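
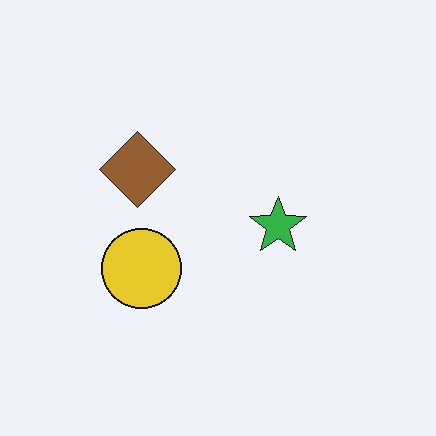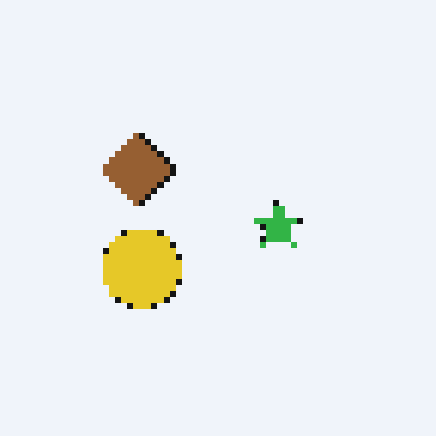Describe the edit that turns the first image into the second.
It was moderately pixelated.

Shapes are reduced to large square blocks; fine edges and outlines are lost — a downscale-then-upscale (mosaic) effect.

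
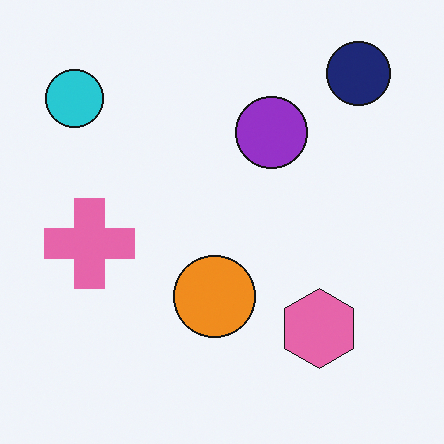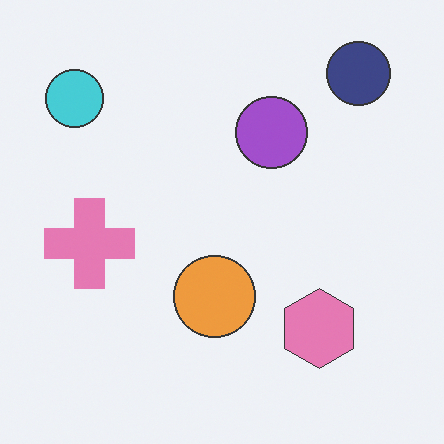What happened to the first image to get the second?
This is the original image given slightly reduced contrast.

Tones are pushed toward mid-grey across the whole image — a global contrast change.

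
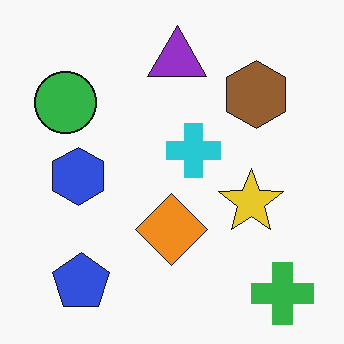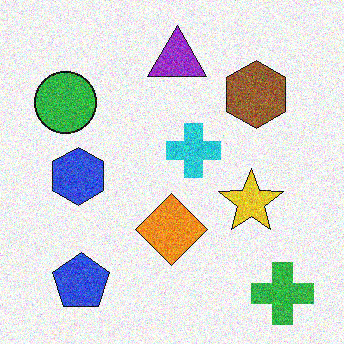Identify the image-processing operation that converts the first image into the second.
This is the original image degraded with visible gaussian noise.

Random speckle covers the whole image, including the flat background.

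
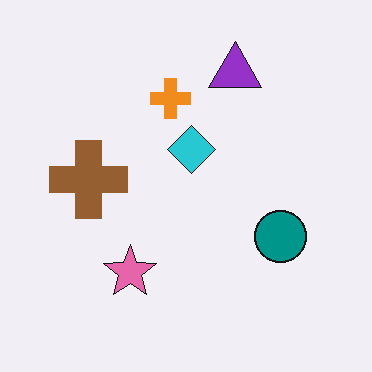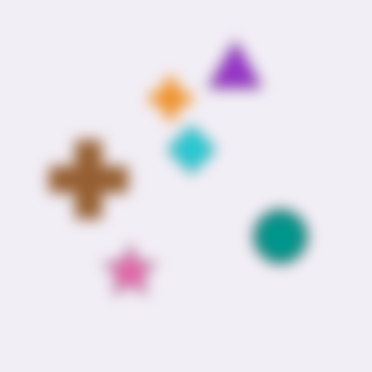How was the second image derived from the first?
The transformation is: strongly gaussian-blurred.

Shape edges and outlines are uniformly softened across the whole image.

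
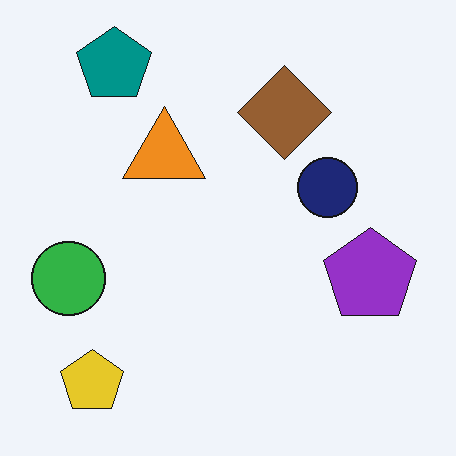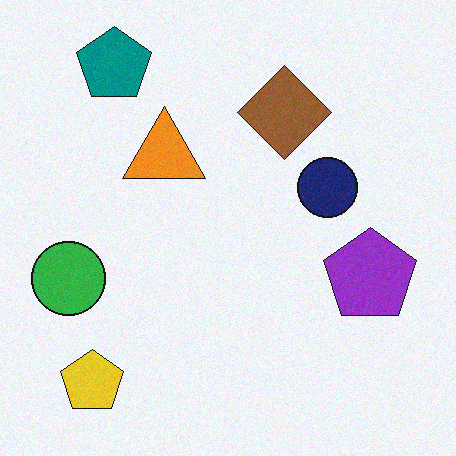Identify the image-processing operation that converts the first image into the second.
This is the original image degraded with a light layer of grain.

Random speckle covers the whole image, including the flat background.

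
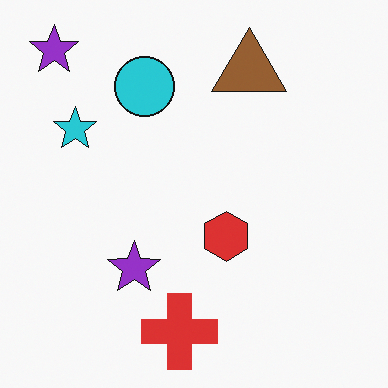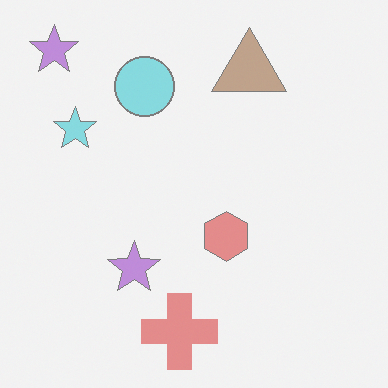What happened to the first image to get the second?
The second image is the first given much lower contrast.

Tones are pushed toward mid-grey across the whole image — a global contrast change.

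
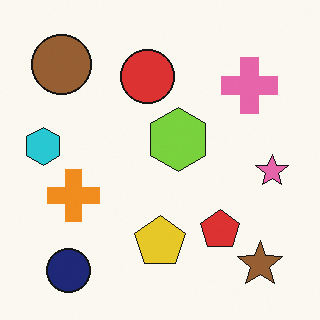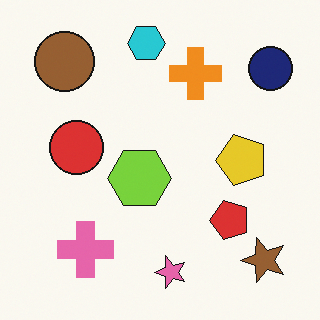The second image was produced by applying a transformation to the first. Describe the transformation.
It was transposed (reflected across the top-left ↔ bottom-right diagonal).

Shapes have swapped their row and column positions — what was in the top-right is now in the bottom-left — a diagonal reflection.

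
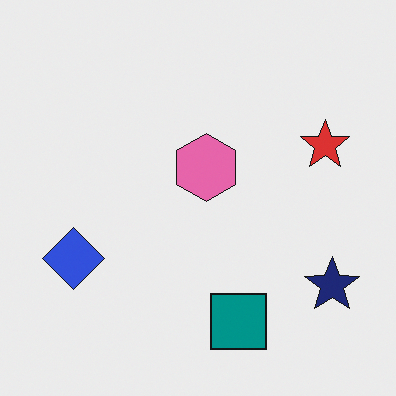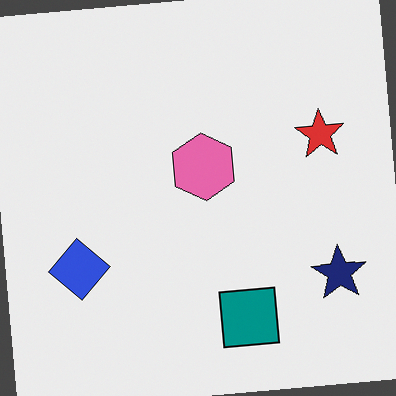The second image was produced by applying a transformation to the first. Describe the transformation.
The transformation is: rotated counter-clockwise by a small amount.

Every shape is tilted by the same angle and the image corners show triangular fill wedges — a whole-image rotation by a non-right angle.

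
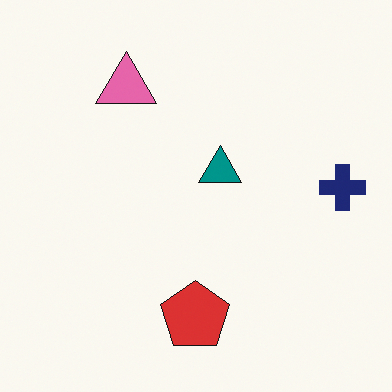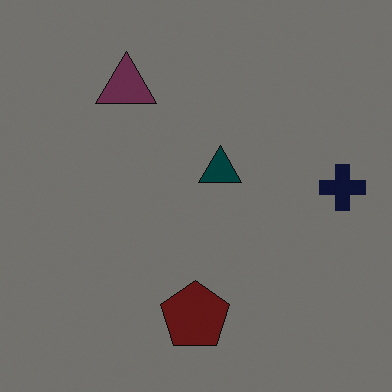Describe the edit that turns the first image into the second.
Substantially darkened.

Every pixel — background and shapes alike — is uniformly darkened.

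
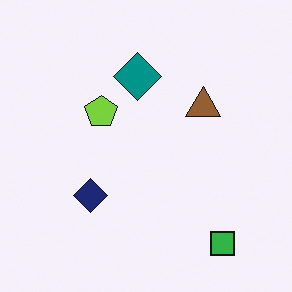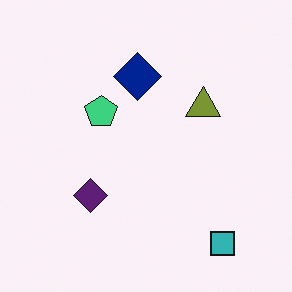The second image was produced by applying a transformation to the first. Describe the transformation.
The image was hue-shifted by a small amount.

Every shape's color has rotated by the same amount around the hue wheel — a uniform hue shift.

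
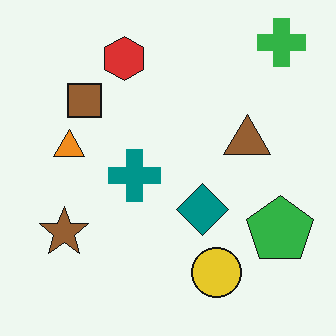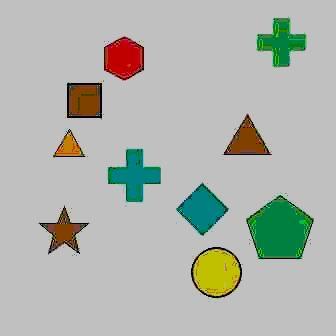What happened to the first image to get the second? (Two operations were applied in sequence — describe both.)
The second image is the first heavily JPEG-compressed with obvious blocking artifacts, then aggressively posterized.

Blocky 8×8 compression artifacts appear around shape edges and the flat background shows ringing — characteristic JPEG degradation. Each flat color has snapped to a coarser quantized level — most visibly, the near-white background has dropped to a flat grey.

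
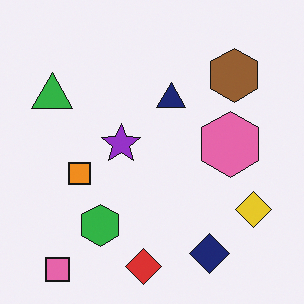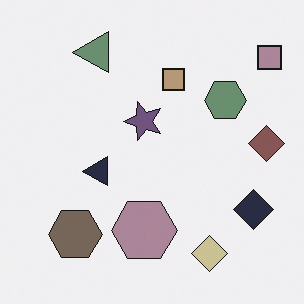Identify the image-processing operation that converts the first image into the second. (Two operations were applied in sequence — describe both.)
The transformation is: made much more muted (saturation change), then transposed (reflected across the top-left ↔ bottom-right diagonal).

All colors are more muted and greyish — a global saturation change. Shapes have swapped their row and column positions — what was in the top-right is now in the bottom-left — a diagonal reflection.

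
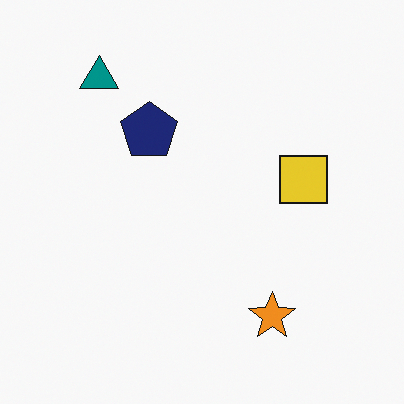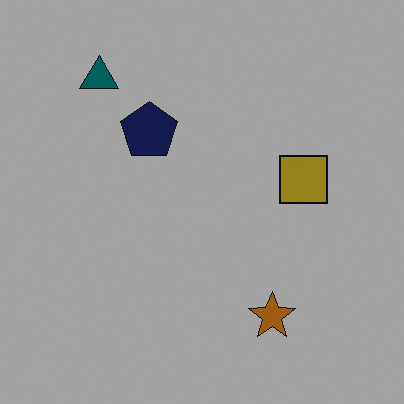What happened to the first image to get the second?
Darkened a lot.

Every pixel — background and shapes alike — is uniformly darkened.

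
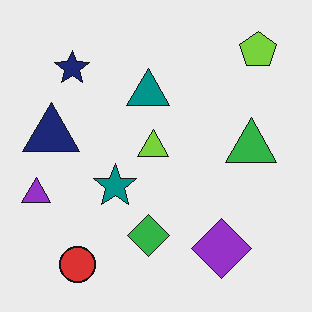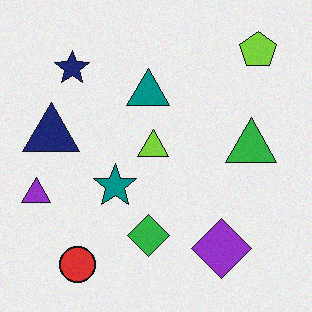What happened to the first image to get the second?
This is the original image degraded with light additive noise.

Random speckle covers the whole image, including the flat background.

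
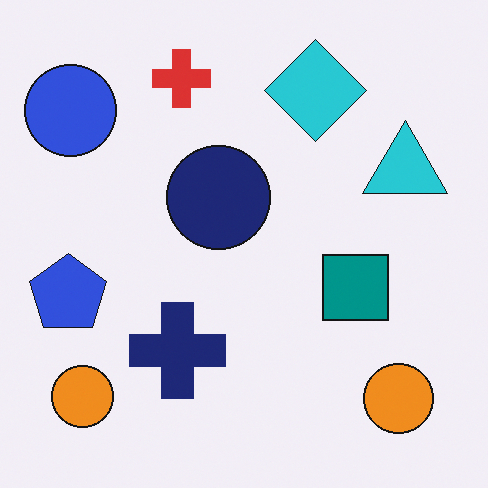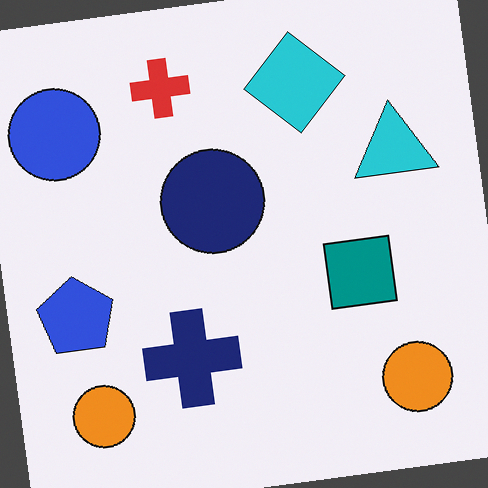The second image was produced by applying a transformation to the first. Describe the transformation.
It was rotated counter-clockwise by a small amount.

Every shape is tilted by the same angle and the image corners show triangular fill wedges — a whole-image rotation by a non-right angle.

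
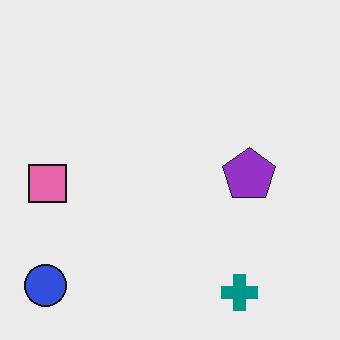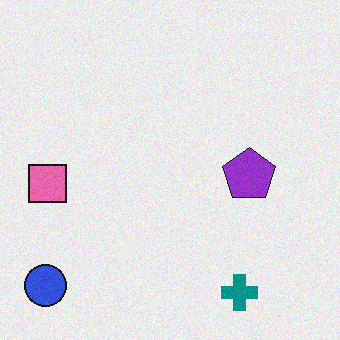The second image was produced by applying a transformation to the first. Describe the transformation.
It was degraded with subtle gaussian noise.

Random speckle covers the whole image, including the flat background.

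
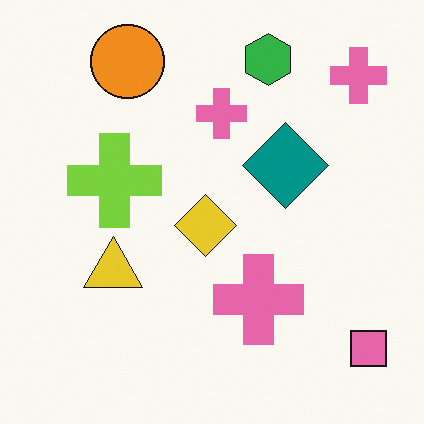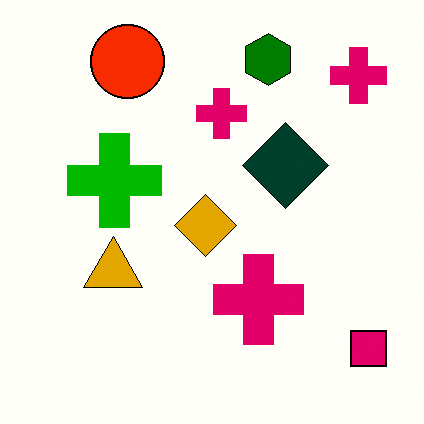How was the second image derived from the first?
The transformation is: given much higher contrast.

Tones are pushed away from mid-grey across the whole image — a global contrast change.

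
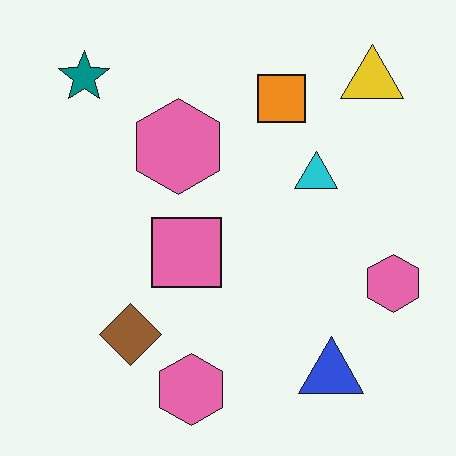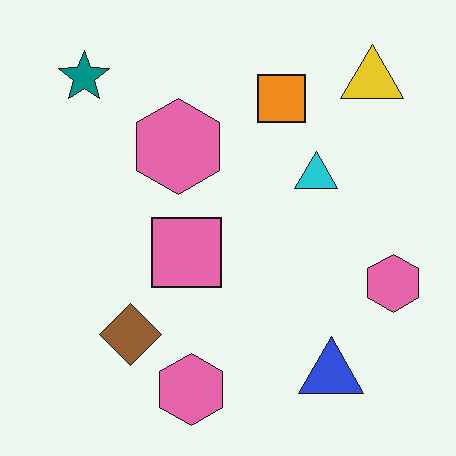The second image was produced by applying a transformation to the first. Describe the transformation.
The transformation is: JPEG-compressed with visible artifacts.

Blocky 8×8 compression artifacts appear around shape edges and the flat background shows ringing — characteristic JPEG degradation.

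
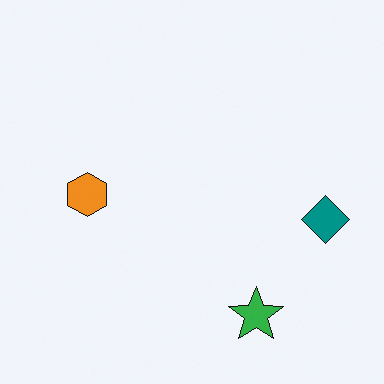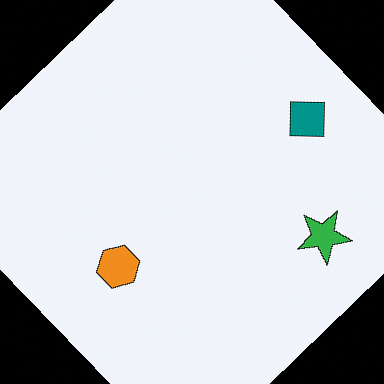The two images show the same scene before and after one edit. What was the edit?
The image was rotated counter-clockwise by a large amount — several tens of degrees.

Every shape is tilted by the same angle and the image corners show triangular fill wedges — a whole-image rotation by a non-right angle.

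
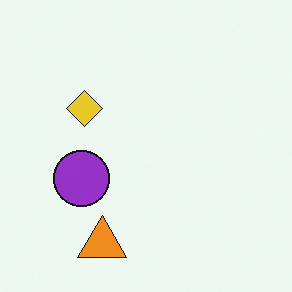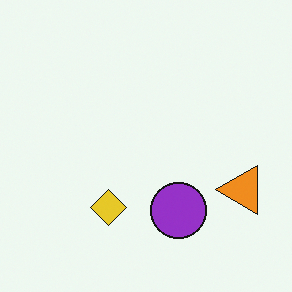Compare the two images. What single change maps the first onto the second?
The image was rotated 90° counter-clockwise.

The orange triangle sits in the bottom of the first image and the right of the second — consistent with a whole-image 90° counter-clockwise rotation.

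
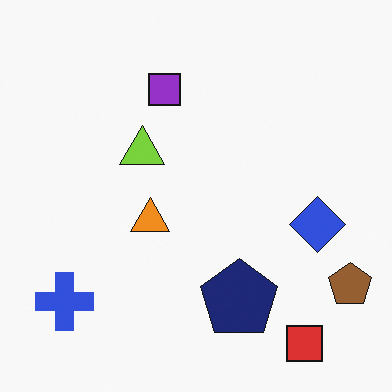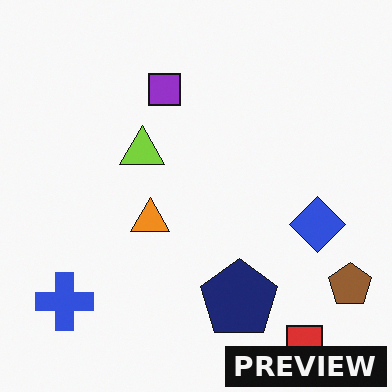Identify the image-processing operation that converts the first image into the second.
The second image is the first watermarked with the text "PREVIEW" in the lower-right corner.

A dark label reading "PREVIEW" appears in the lower-right corner.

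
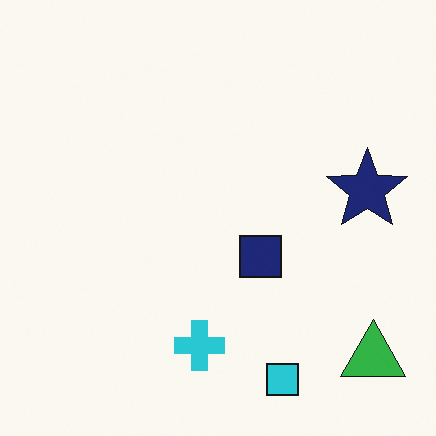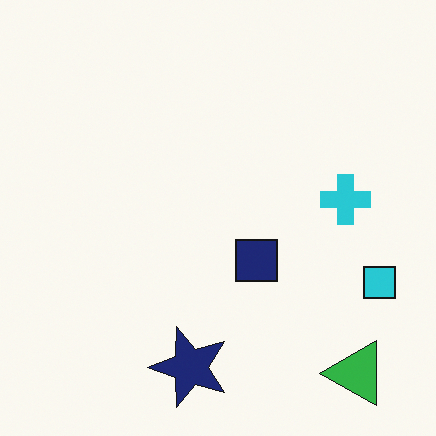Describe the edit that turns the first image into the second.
It was transposed (reflected across the top-left ↔ bottom-right diagonal).

Shapes have swapped their row and column positions — what was in the top-right is now in the bottom-left — a diagonal reflection.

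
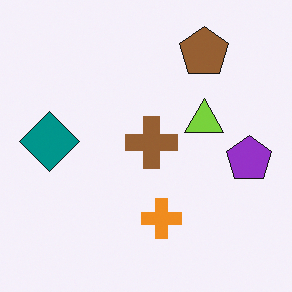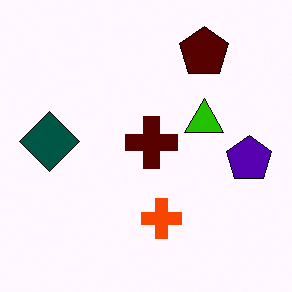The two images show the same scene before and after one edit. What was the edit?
The second image is the first boosted in contrast.

Tones are pushed away from mid-grey across the whole image — a global contrast change.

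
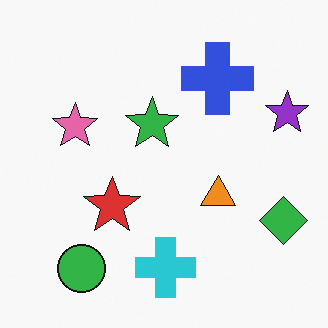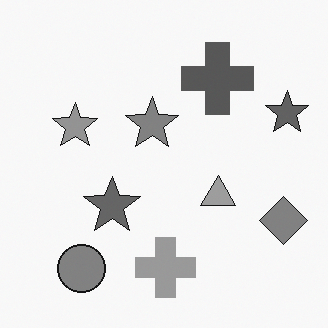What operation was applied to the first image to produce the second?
The second image is the first converted to grayscale.

All color is removed — every shape is now a shade of grey.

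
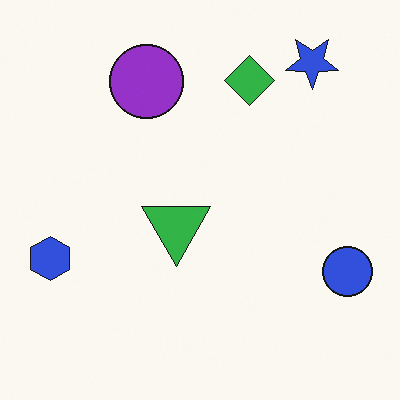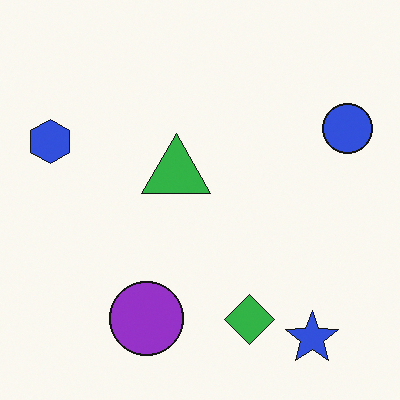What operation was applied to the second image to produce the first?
The transformation is: flipped vertically (top ↔ bottom).

The blue star is in the bottom-right of the second image and the top-right of the first — shapes on opposite sides of the horizontal midline have swapped in a mirror flip.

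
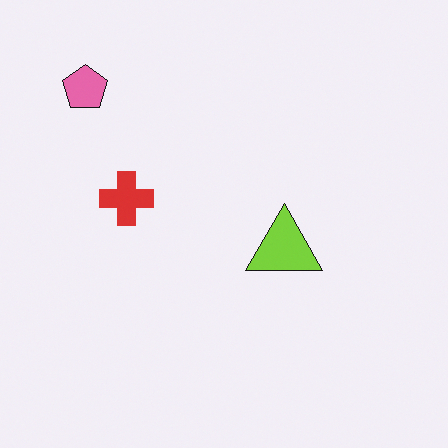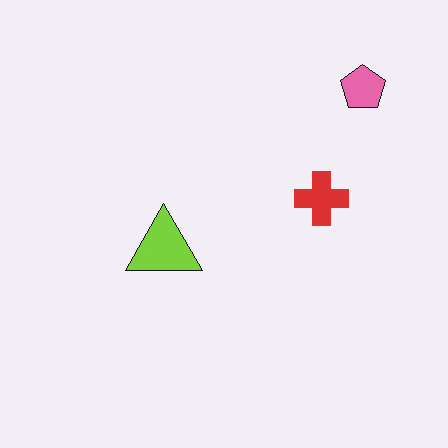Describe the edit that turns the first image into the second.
Flipped horizontally (left ↔ right).

The pink pentagon is in the top-left of the first image and the top-right of the second — shapes on opposite sides of the vertical midline have swapped in a mirror flip.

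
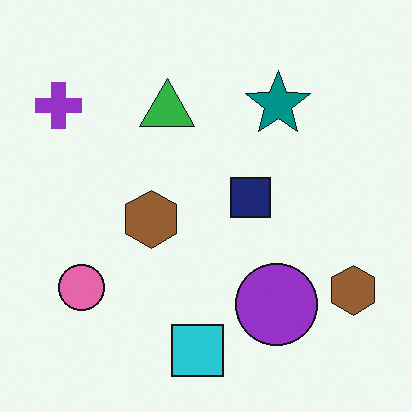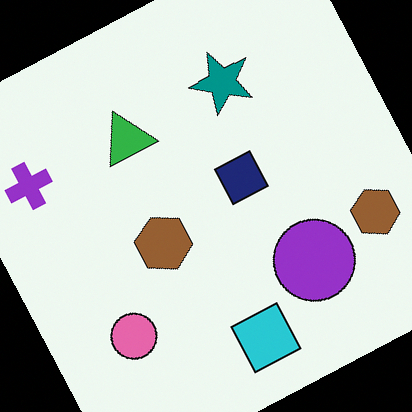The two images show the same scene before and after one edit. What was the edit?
The second image is the first rotated counter-clockwise by a moderate amount.

Every shape is tilted by the same angle and the image corners show triangular fill wedges — a whole-image rotation by a non-right angle.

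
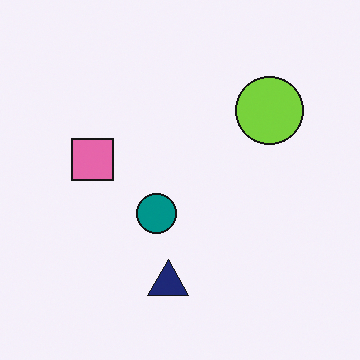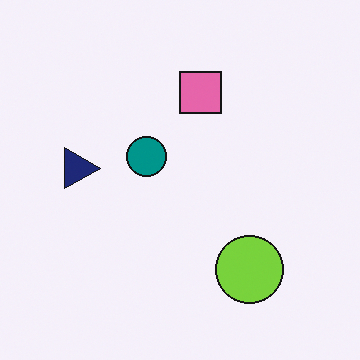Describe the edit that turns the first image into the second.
Rotated 90° clockwise.

The lime circle sits in the top-right of the first image and the bottom-right of the second — consistent with a whole-image 90° clockwise rotation.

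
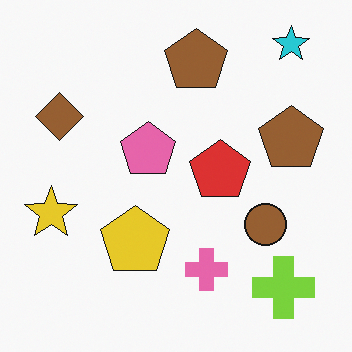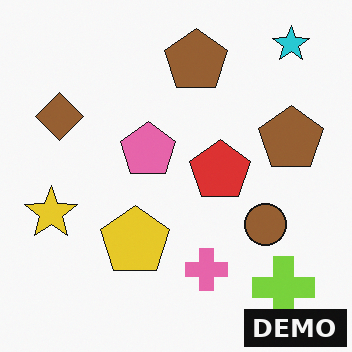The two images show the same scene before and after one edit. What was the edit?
The transformation is: watermarked with the text "DEMO" in the lower-right corner.

A dark label reading "DEMO" appears in the lower-right corner.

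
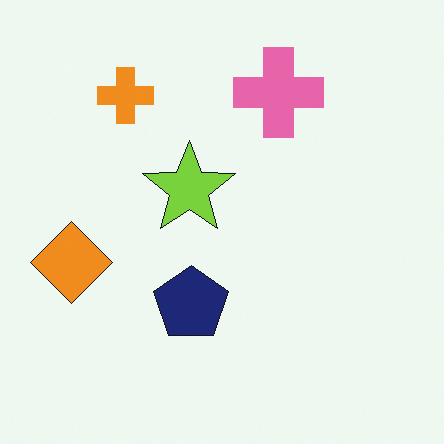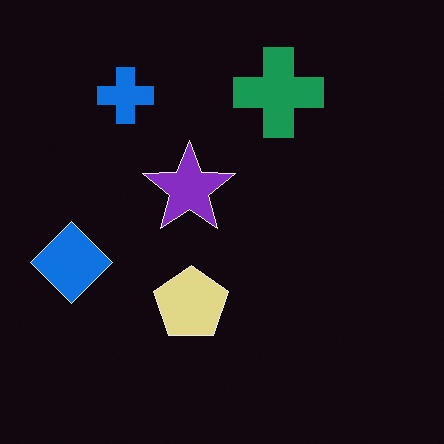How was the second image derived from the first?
The image was color-inverted (negative).

The light background has become dark and every shape's color is its complement — a photographic negative.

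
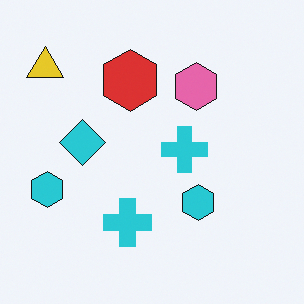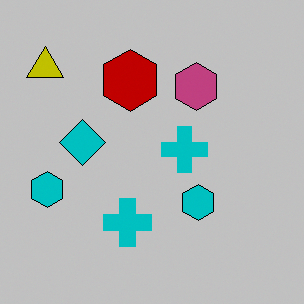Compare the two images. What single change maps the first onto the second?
The transformation is: heavily posterized to just a handful of flat colors.

Each flat color has snapped to a coarser quantized level — most visibly, the near-white background has dropped to a flat grey.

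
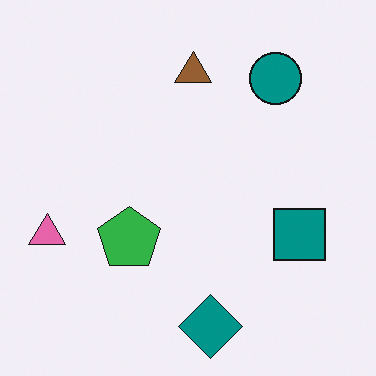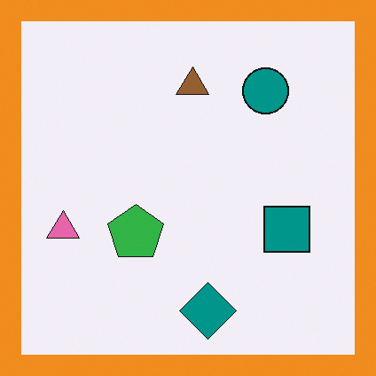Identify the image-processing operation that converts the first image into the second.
The second image is the first framed with a orange border.

A solid orange frame runs around the edge of the second image, with the content slightly shrunk inside it.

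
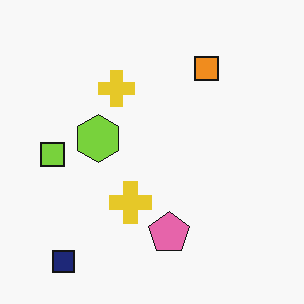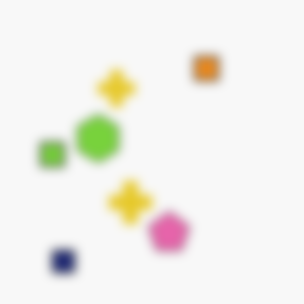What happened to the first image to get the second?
The image was strongly gaussian-blurred.

Shape edges and outlines are uniformly softened across the whole image.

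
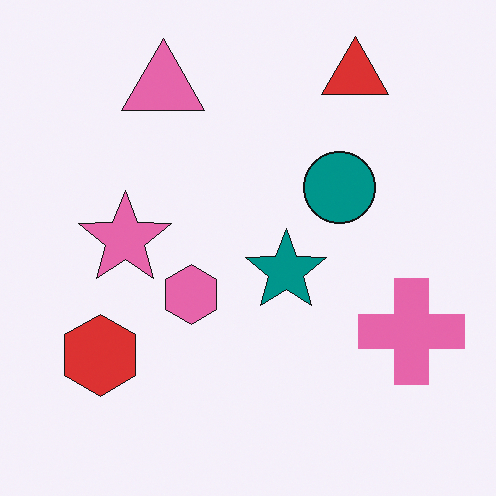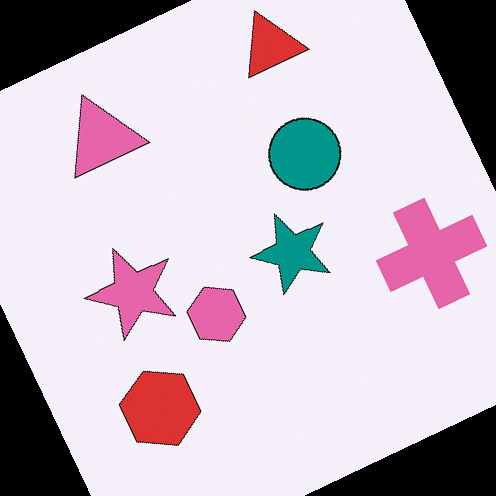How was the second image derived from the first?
Rotated counter-clockwise by a moderate amount.

Every shape is tilted by the same angle and the image corners show triangular fill wedges — a whole-image rotation by a non-right angle.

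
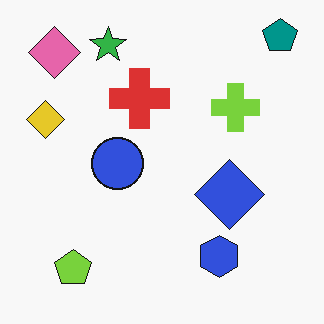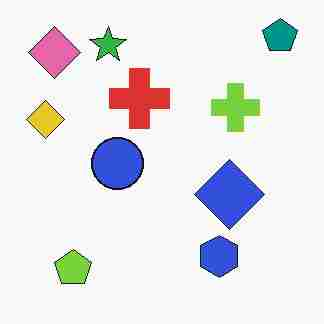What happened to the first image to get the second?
It was degraded with heavy JPEG compression.

Blocky 8×8 compression artifacts appear around shape edges and the flat background shows ringing — characteristic JPEG degradation.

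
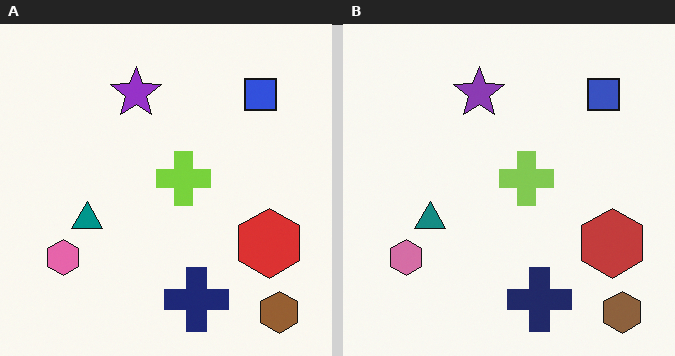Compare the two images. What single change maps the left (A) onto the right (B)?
Slightly desaturated.

All colors are more muted and greyish — a global saturation change.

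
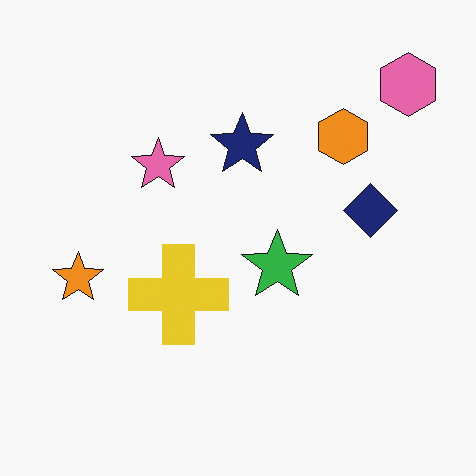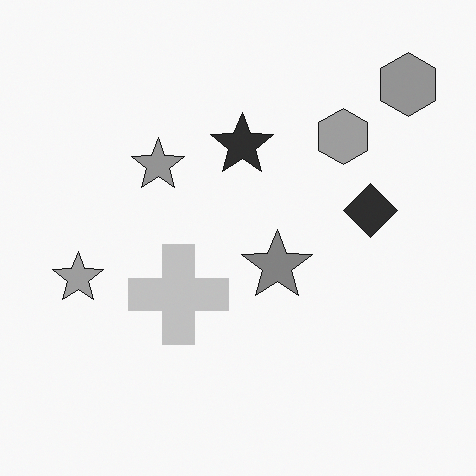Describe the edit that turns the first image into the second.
The image was converted to grayscale.

All color is removed — every shape is now a shade of grey.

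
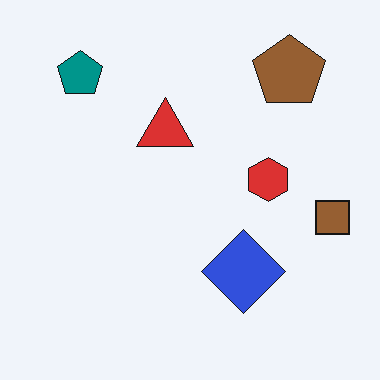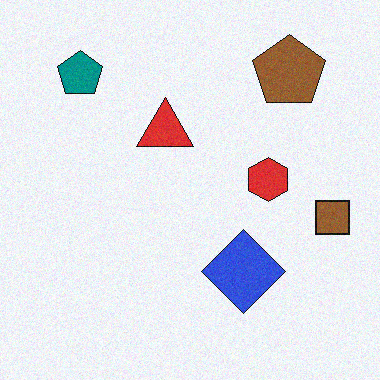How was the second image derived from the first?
The second image is the first degraded with subtle gaussian noise.

Random speckle covers the whole image, including the flat background.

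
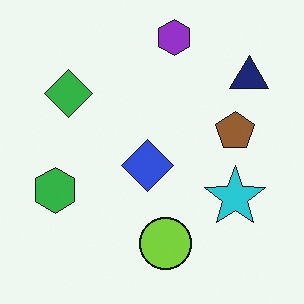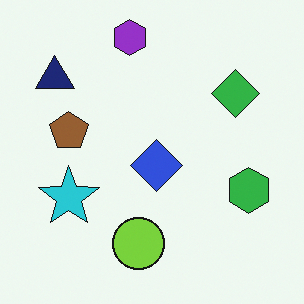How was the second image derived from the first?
The image was flipped horizontally (left ↔ right).

The green hexagon is in the left of the first image and the right of the second — shapes on opposite sides of the vertical midline have swapped in a mirror flip.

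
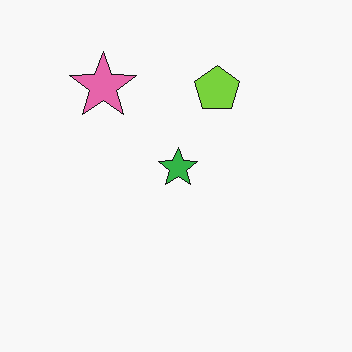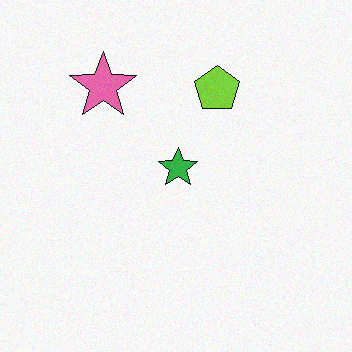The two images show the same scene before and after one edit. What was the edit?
Degraded with light additive noise.

Random speckle covers the whole image, including the flat background.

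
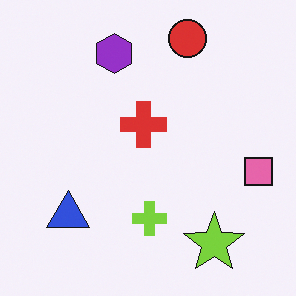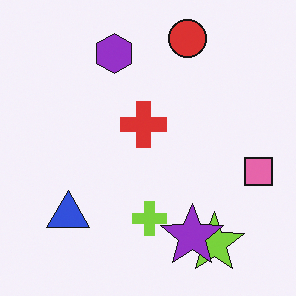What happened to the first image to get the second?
It was overlaid with an additional purple star.

A purple star appears in the second image that is absent from the first.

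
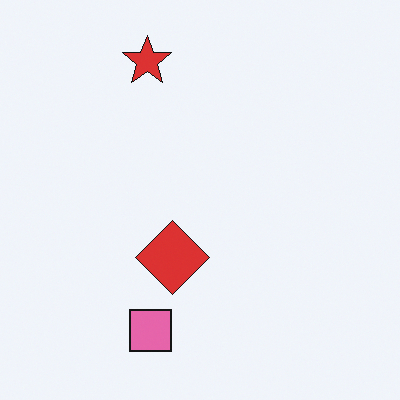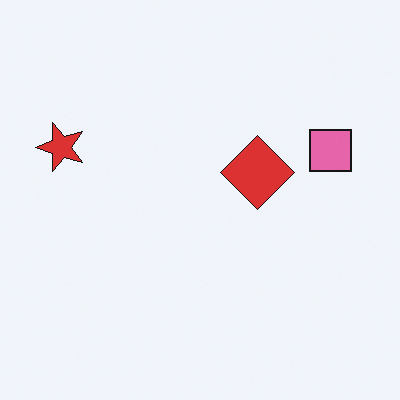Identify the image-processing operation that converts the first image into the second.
It was transposed (reflected across the top-left ↔ bottom-right diagonal).

Shapes have swapped their row and column positions — what was in the top-right is now in the bottom-left — a diagonal reflection.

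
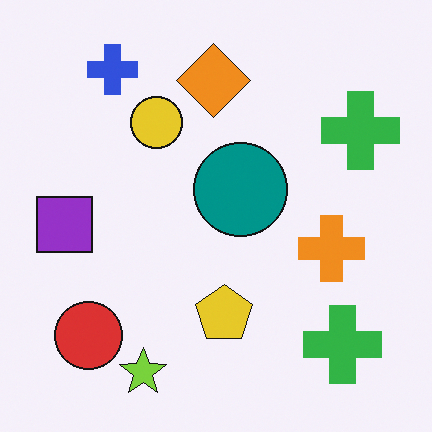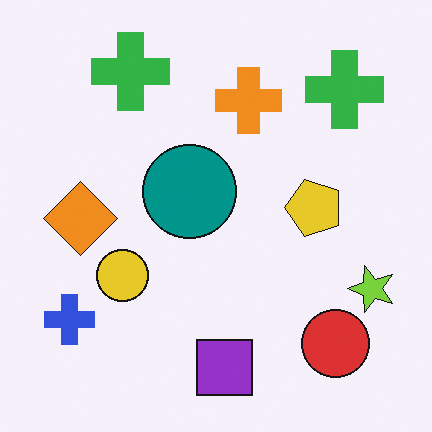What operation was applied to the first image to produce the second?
It was rotated 90° counter-clockwise.

The blue cross sits in the top-left of the first image and the bottom-left of the second — consistent with a whole-image 90° counter-clockwise rotation.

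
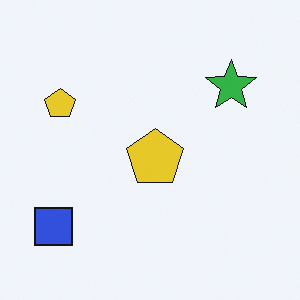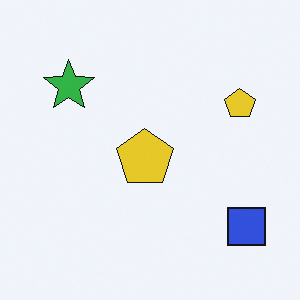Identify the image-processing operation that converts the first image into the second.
This is the original image flipped horizontally (left ↔ right).

The blue square is in the bottom-left of the first image and the bottom-right of the second — shapes on opposite sides of the vertical midline have swapped in a mirror flip.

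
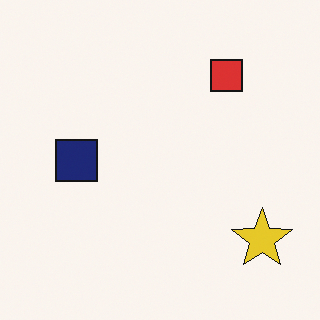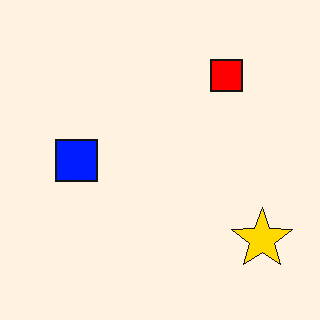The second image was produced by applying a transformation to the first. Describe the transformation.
It was heavily oversaturated.

All colors are more vivid — a global saturation change.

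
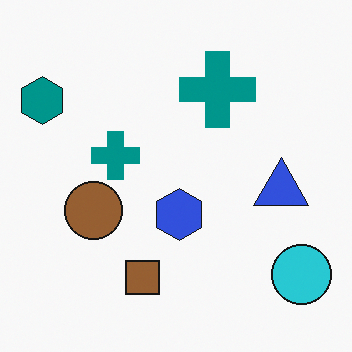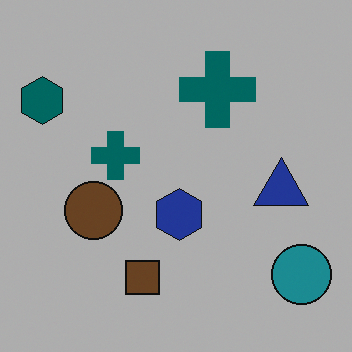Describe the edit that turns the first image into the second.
It was substantially darkened.

Every pixel — background and shapes alike — is uniformly darkened.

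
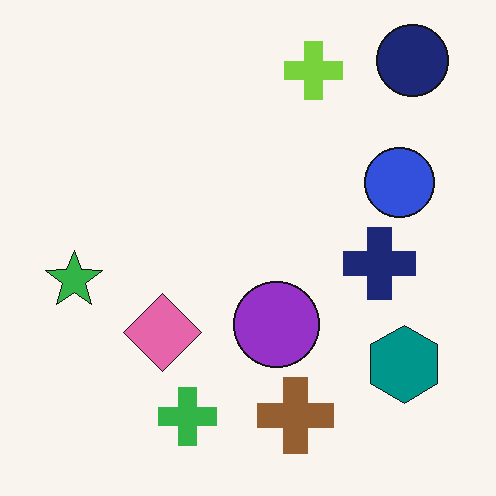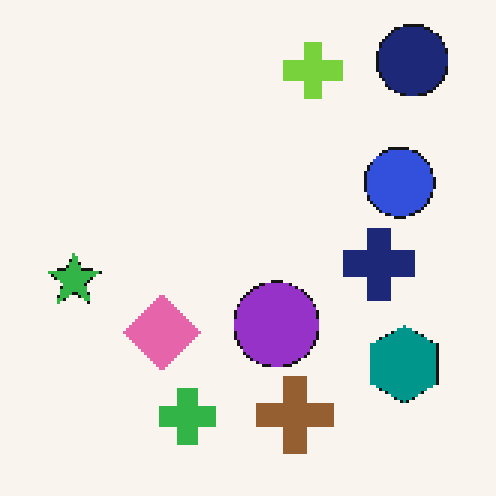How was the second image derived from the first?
This is the original image mildly pixelated.

Shapes are reduced to large square blocks; fine edges and outlines are lost — a downscale-then-upscale (mosaic) effect.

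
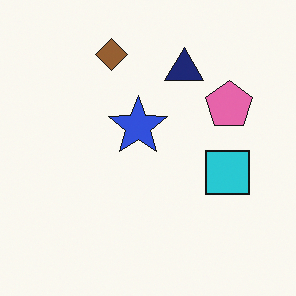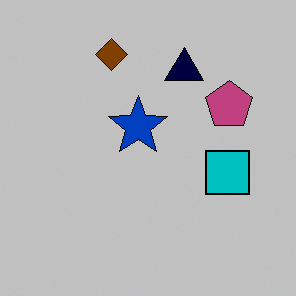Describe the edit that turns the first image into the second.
The transformation is: aggressively posterized.

Each flat color has snapped to a coarser quantized level — most visibly, the near-white background has dropped to a flat grey.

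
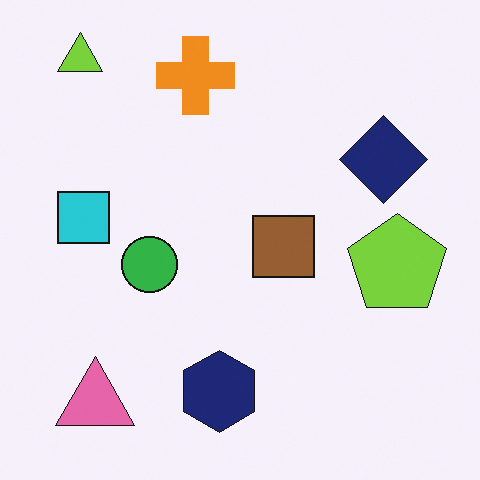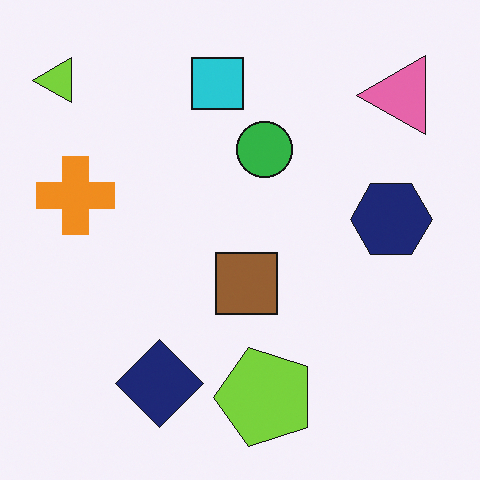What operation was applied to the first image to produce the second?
The transformation is: transposed (reflected across the top-left ↔ bottom-right diagonal).

Shapes have swapped their row and column positions — what was in the top-right is now in the bottom-left — a diagonal reflection.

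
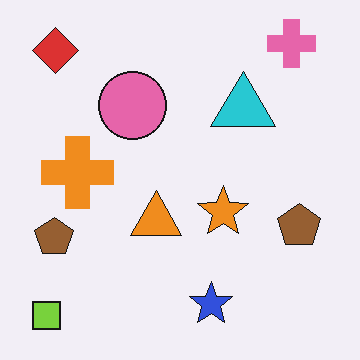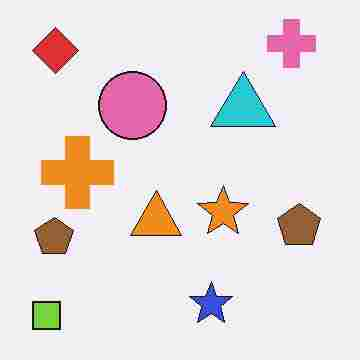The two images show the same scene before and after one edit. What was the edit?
It was degraded with heavy JPEG compression.

Blocky 8×8 compression artifacts appear around shape edges and the flat background shows ringing — characteristic JPEG degradation.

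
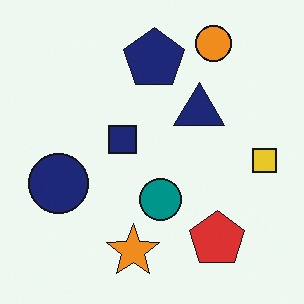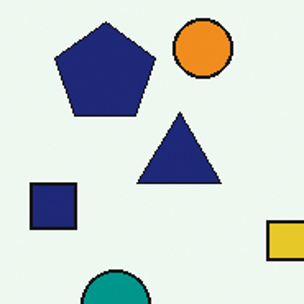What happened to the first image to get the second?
Cropped tightly and scaled back up.

The visible shapes are larger and the field of view is narrower; shapes near the original edges may be partly or wholly outside the frame — a crop-and-rescale.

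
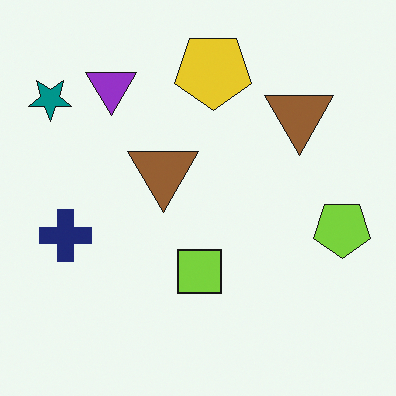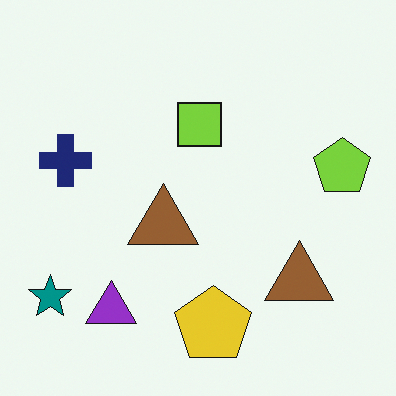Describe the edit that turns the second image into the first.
It was flipped vertically (top ↔ bottom).

The yellow pentagon is in the bottom of the second image and the top of the first — shapes on opposite sides of the horizontal midline have swapped in a mirror flip.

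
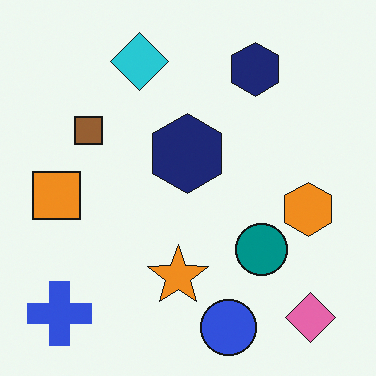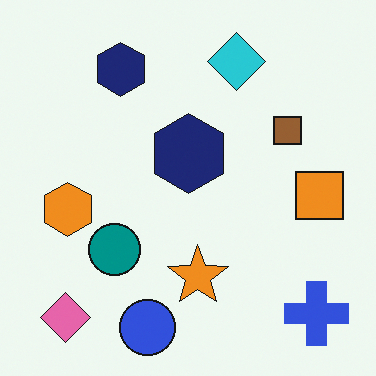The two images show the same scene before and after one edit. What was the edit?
Flipped horizontally (left ↔ right).

The orange square is in the left of the first image and the right of the second — shapes on opposite sides of the vertical midline have swapped in a mirror flip.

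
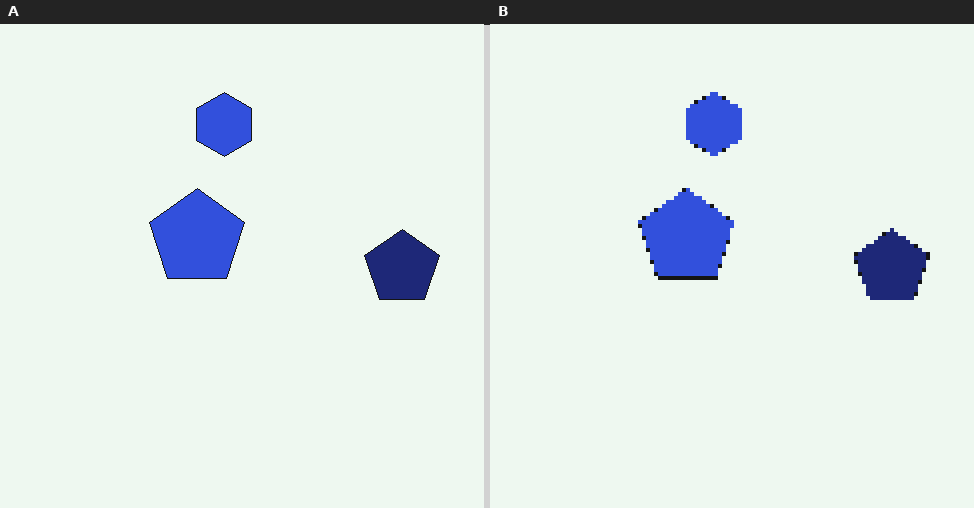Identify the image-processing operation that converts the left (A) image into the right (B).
The image was lightly pixelated (a mild mosaic effect).

Shapes are reduced to large square blocks; fine edges and outlines are lost — a downscale-then-upscale (mosaic) effect.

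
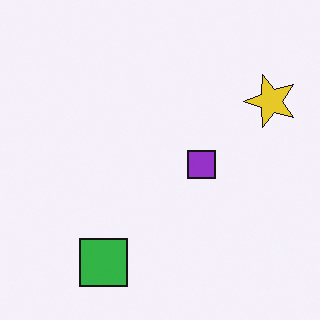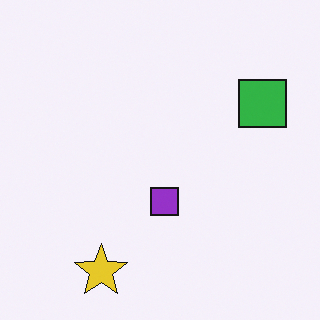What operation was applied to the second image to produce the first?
Transposed (reflected across the top-left ↔ bottom-right diagonal).

Shapes have swapped their row and column positions — what was in the top-right is now in the bottom-left — a diagonal reflection.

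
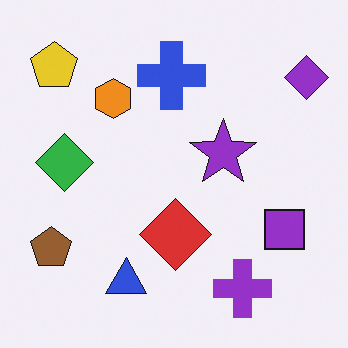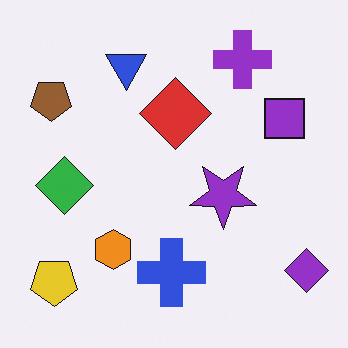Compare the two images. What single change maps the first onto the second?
The transformation is: flipped vertically (top ↔ bottom).

The purple cross is in the bottom-right of the first image and the top-right of the second — shapes on opposite sides of the horizontal midline have swapped in a mirror flip.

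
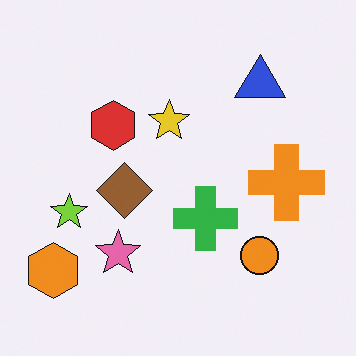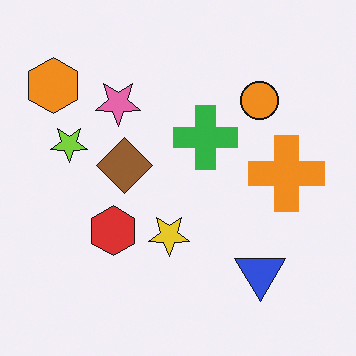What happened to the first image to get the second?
The transformation is: flipped vertically (top ↔ bottom).

The blue triangle is in the top-right of the first image and the bottom-right of the second — shapes on opposite sides of the horizontal midline have swapped in a mirror flip.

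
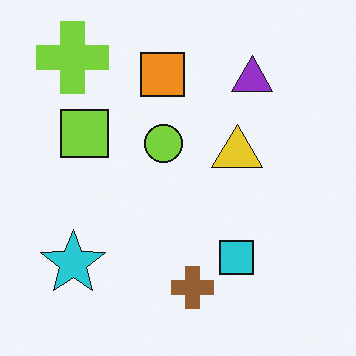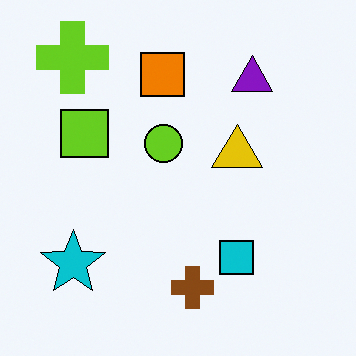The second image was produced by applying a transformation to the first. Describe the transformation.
The image was given slightly increased contrast.

Tones are pushed away from mid-grey across the whole image — a global contrast change.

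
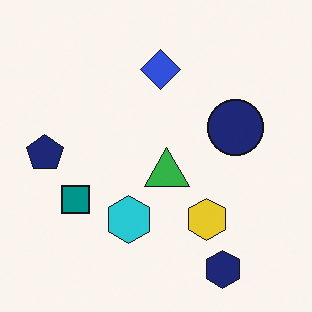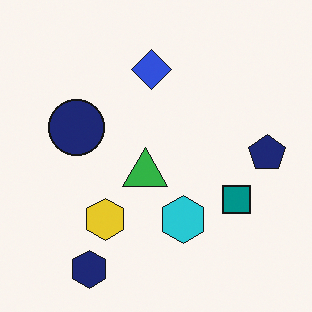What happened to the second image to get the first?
This is the original image flipped horizontally (left ↔ right).

The navy pentagon is in the right of the second image and the left of the first — shapes on opposite sides of the vertical midline have swapped in a mirror flip.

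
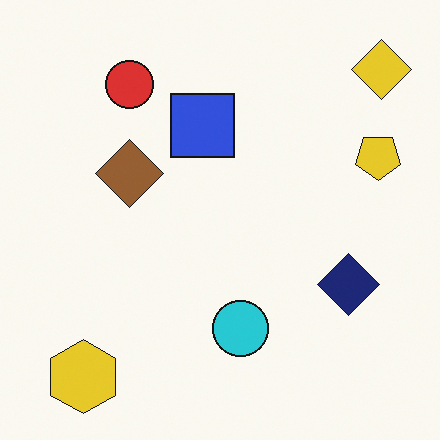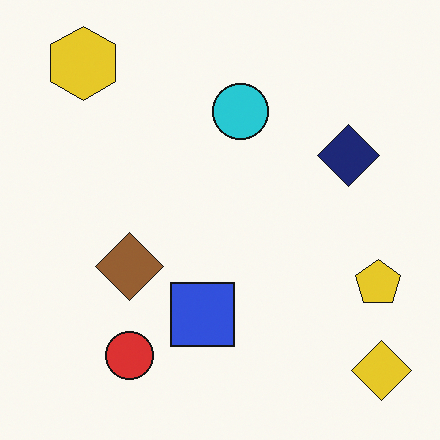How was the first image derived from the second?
Flipped vertically (top ↔ bottom).

The yellow hexagon is in the top-left of the second image and the bottom-left of the first — shapes on opposite sides of the horizontal midline have swapped in a mirror flip.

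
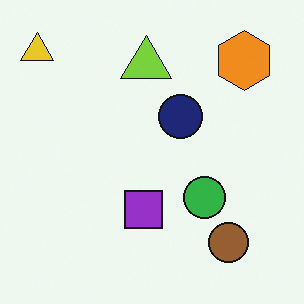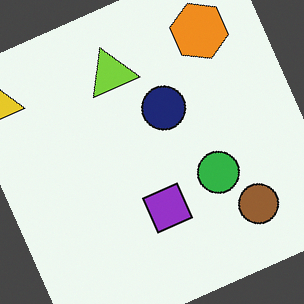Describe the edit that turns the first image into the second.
Rotated counter-clockwise by a moderate amount.

Every shape is tilted by the same angle and the image corners show triangular fill wedges — a whole-image rotation by a non-right angle.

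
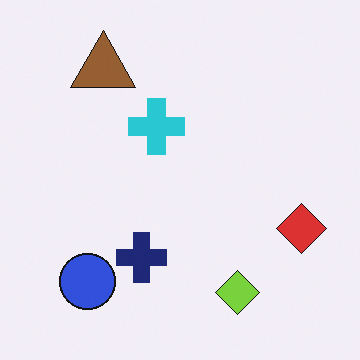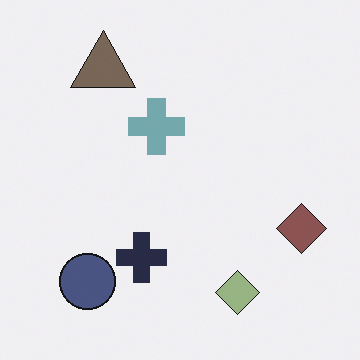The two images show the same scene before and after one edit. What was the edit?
The second image is the first heavily desaturated.

All colors are more muted and greyish — a global saturation change.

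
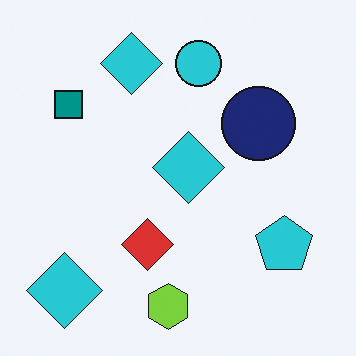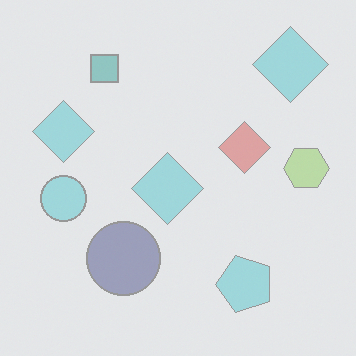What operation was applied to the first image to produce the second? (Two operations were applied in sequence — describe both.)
The transformation is: washed out (contrast reduced), then transposed (reflected across the top-left ↔ bottom-right diagonal).

Tones are pushed toward mid-grey across the whole image — a global contrast change. Shapes have swapped their row and column positions — what was in the top-right is now in the bottom-left — a diagonal reflection.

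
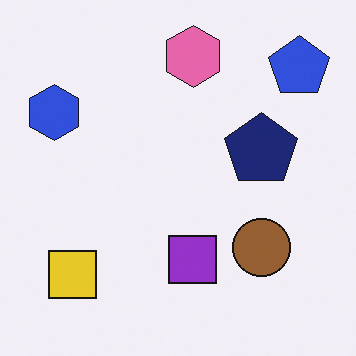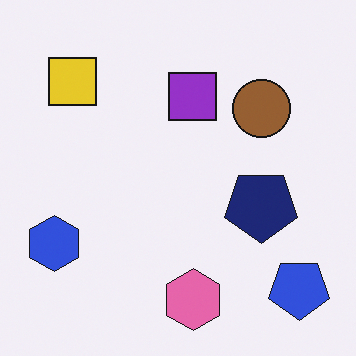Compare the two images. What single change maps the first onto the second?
The second image is the first flipped vertically (top ↔ bottom).

The pink hexagon is in the top of the first image and the bottom of the second — shapes on opposite sides of the horizontal midline have swapped in a mirror flip.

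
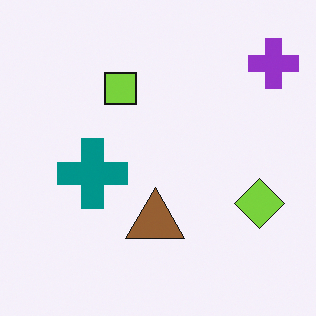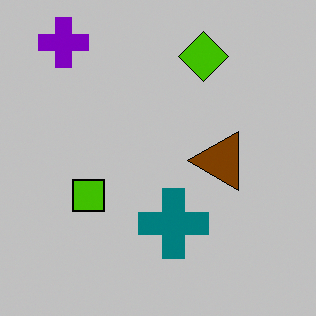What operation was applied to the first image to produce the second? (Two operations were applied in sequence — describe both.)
It was rotated 90° counter-clockwise, then heavily posterized to just a handful of flat colors.

The purple cross sits in the top-right of the first image and the top-left of the second — consistent with a whole-image 90° counter-clockwise rotation. Each flat color has snapped to a coarser quantized level — most visibly, the near-white background has dropped to a flat grey.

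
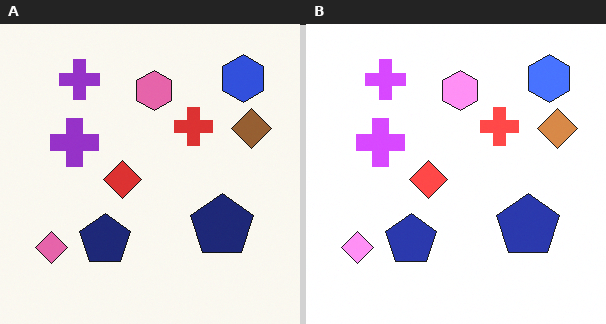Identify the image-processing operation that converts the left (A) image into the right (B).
The image was substantially brightened.

Every pixel — background and shapes alike — is uniformly brightened.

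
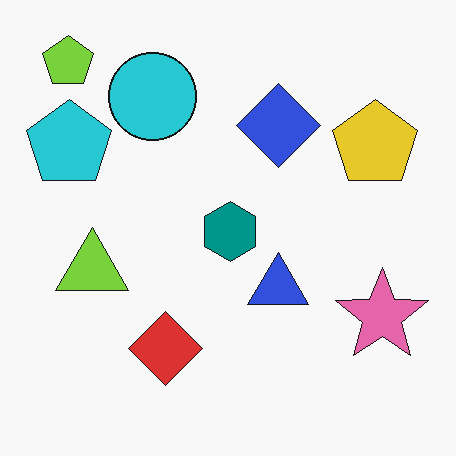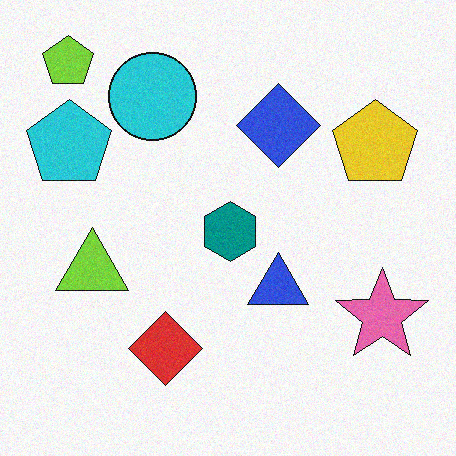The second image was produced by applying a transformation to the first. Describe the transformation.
The second image is the first degraded with light additive noise.

Random speckle covers the whole image, including the flat background.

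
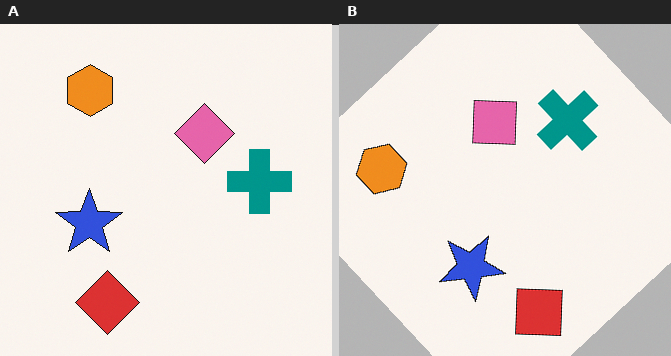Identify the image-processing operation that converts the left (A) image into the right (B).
This is the original image rotated counter-clockwise by a large amount — several tens of degrees.

Every shape is tilted by the same angle and the image corners show triangular fill wedges — a whole-image rotation by a non-right angle.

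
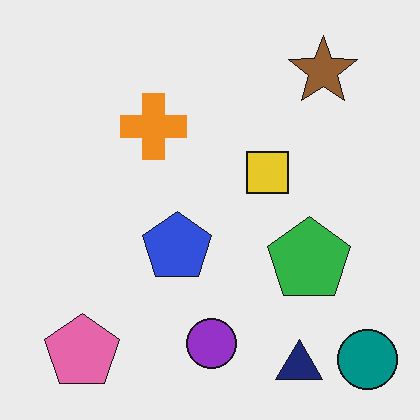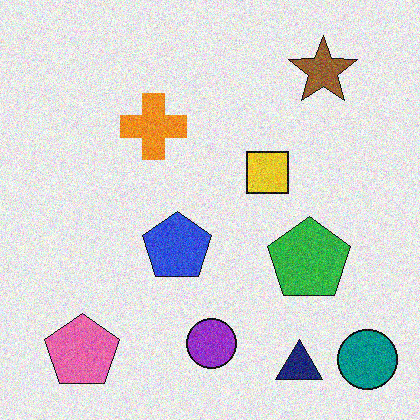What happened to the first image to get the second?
Degraded with visible gaussian noise.

Random speckle covers the whole image, including the flat background.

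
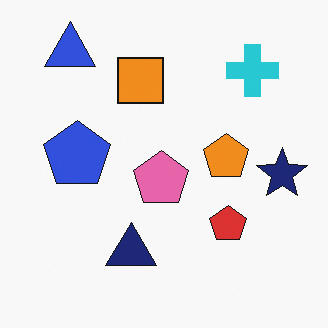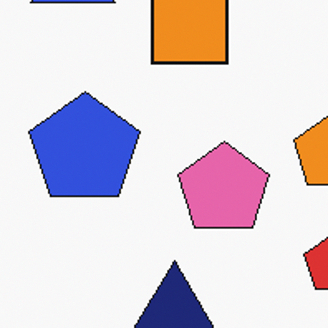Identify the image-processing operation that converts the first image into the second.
Cropped to a noticeably smaller region and rescaled.

The visible shapes are larger and the field of view is narrower; shapes near the original edges may be partly or wholly outside the frame — a crop-and-rescale.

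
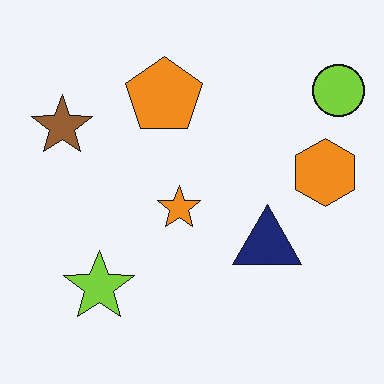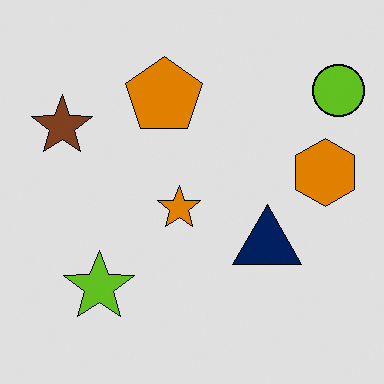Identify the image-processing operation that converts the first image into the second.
The image was posterized to a reduced palette.

Each flat color has snapped to a coarser quantized level — most visibly, the near-white background has dropped to a flat grey.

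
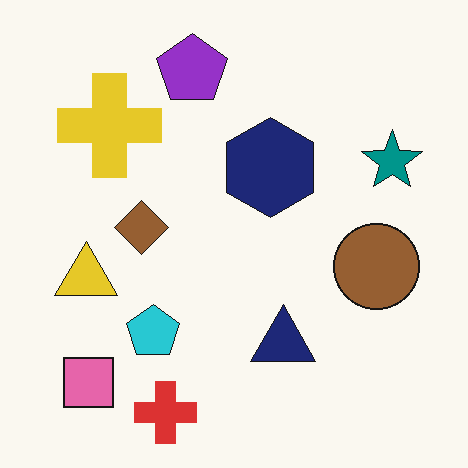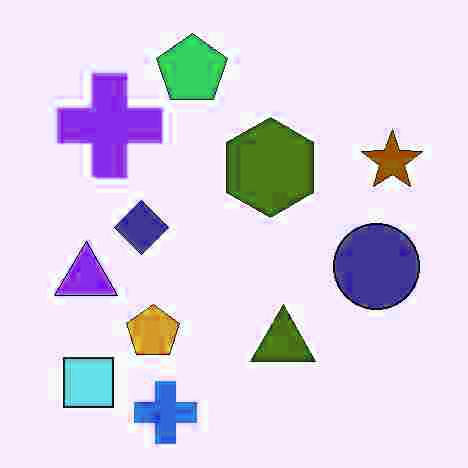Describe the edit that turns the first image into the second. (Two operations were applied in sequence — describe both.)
It was degraded with heavy JPEG compression, then hue-shifted through roughly half the color wheel.

Blocky 8×8 compression artifacts appear around shape edges and the flat background shows ringing — characteristic JPEG degradation. Every shape's color has rotated by the same amount around the hue wheel — a uniform hue shift.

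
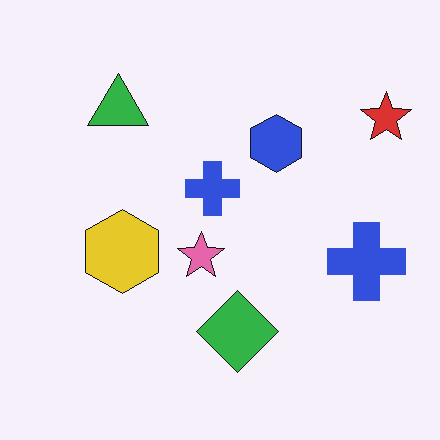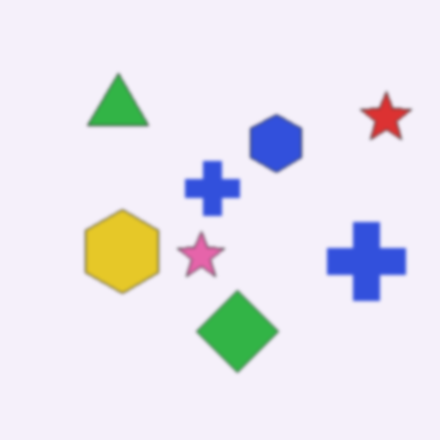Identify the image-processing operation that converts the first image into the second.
This is the original image slightly softened.

Shape edges and outlines are uniformly softened across the whole image.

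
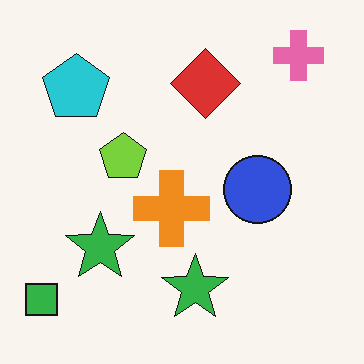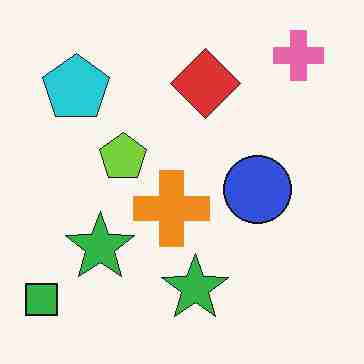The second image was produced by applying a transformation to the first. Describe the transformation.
The image was degraded with heavy JPEG compression.

Blocky 8×8 compression artifacts appear around shape edges and the flat background shows ringing — characteristic JPEG degradation.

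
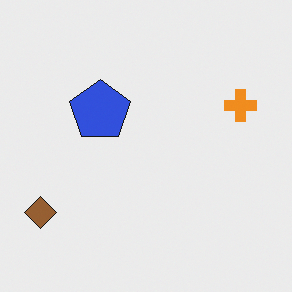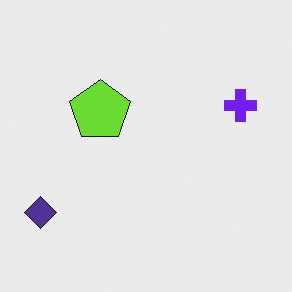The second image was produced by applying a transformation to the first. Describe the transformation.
The second image is the first hue-shifted by a large amount.

Every shape's color has rotated by the same amount around the hue wheel — a uniform hue shift.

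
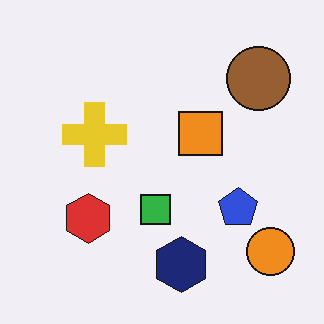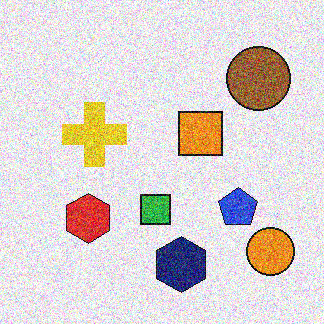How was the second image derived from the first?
This is the original image degraded with strong gaussian noise.

Random speckle covers the whole image, including the flat background.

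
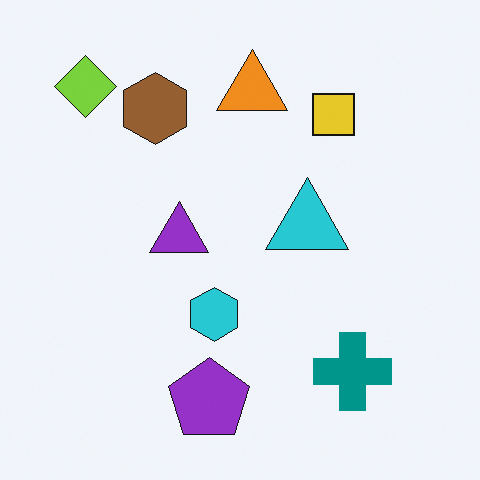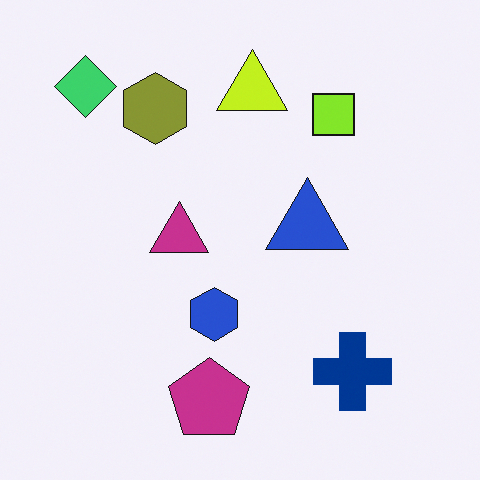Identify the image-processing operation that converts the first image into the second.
The second image is the first hue-shifted by a small amount.

Every shape's color has rotated by the same amount around the hue wheel — a uniform hue shift.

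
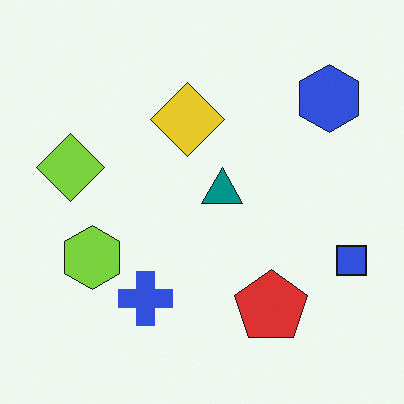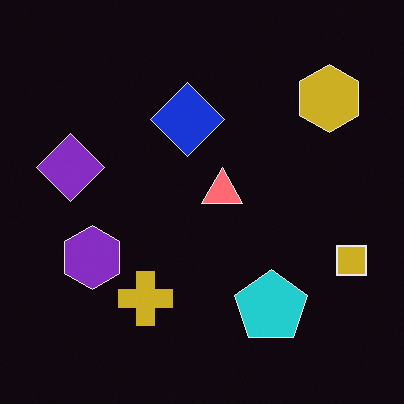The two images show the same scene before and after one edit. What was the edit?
Color-inverted (negative).

The light background has become dark and every shape's color is its complement — a photographic negative.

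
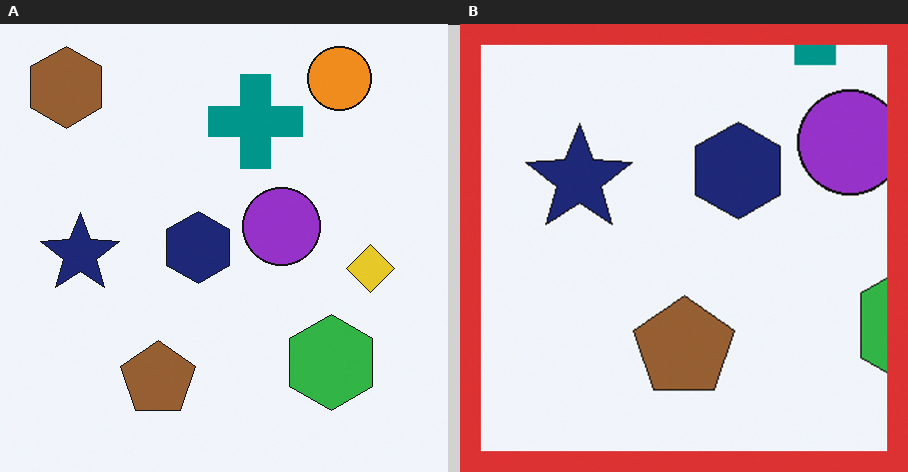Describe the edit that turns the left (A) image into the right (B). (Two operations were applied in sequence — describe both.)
The transformation is: cropped slightly and scaled back up, then framed with a red border.

The visible shapes are larger and the field of view is narrower; shapes near the original edges may be partly or wholly outside the frame — a crop-and-rescale. A solid red frame runs around the edge of the right (B) image, with the content slightly shrunk inside it.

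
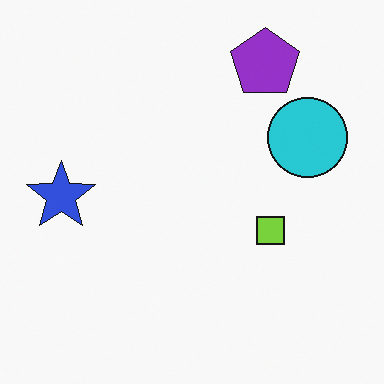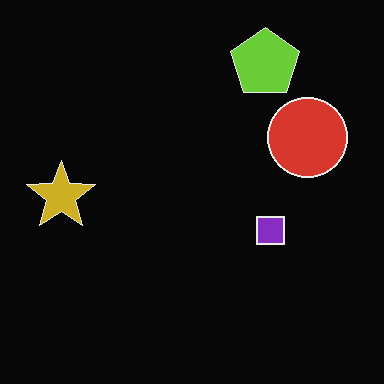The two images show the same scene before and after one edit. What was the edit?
The transformation is: color-inverted (negative).

The light background has become dark and every shape's color is its complement — a photographic negative.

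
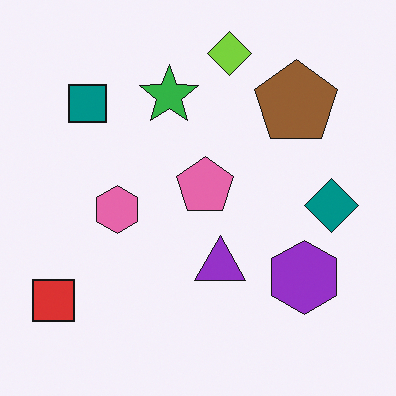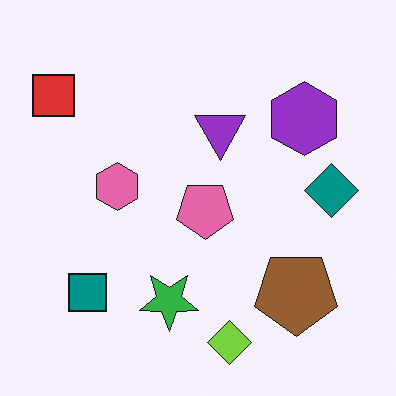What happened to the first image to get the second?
This is the original image flipped vertically (top ↔ bottom).

The lime diamond is in the top of the first image and the bottom of the second — shapes on opposite sides of the horizontal midline have swapped in a mirror flip.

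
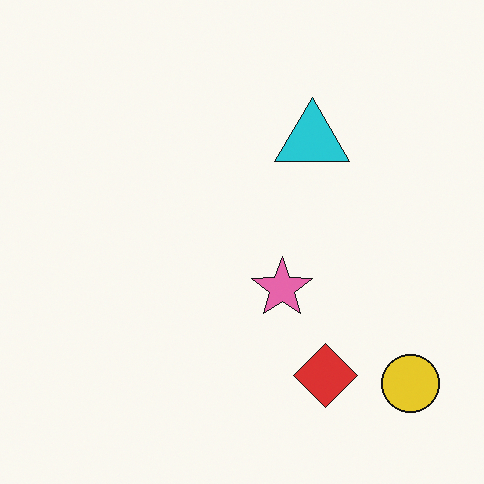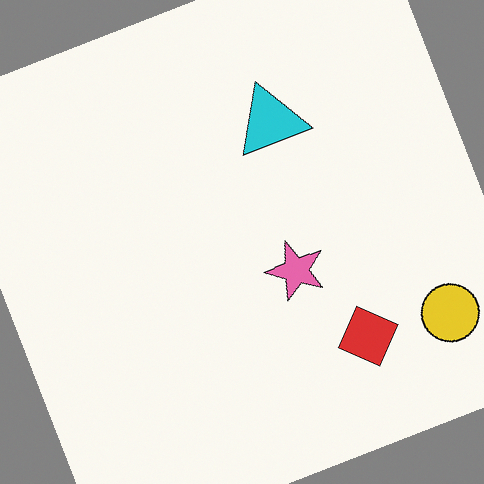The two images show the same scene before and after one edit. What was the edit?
Rotated counter-clockwise by a moderate amount.

Every shape is tilted by the same angle and the image corners show triangular fill wedges — a whole-image rotation by a non-right angle.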